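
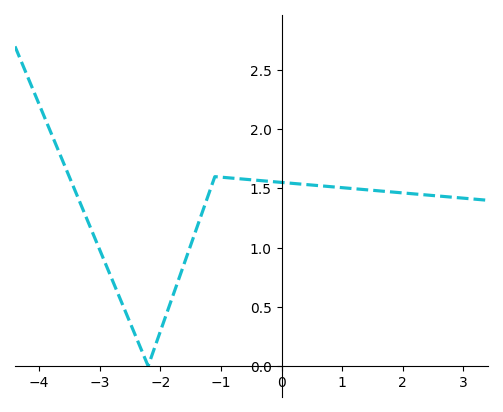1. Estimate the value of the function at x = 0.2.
1.54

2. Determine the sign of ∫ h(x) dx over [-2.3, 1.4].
positive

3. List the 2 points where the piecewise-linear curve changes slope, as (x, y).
(-2.2, 0); (-1.1, 1.6)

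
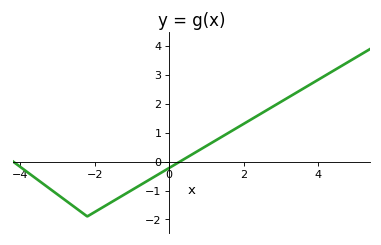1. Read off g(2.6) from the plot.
1.77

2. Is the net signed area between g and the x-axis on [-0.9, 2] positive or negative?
positive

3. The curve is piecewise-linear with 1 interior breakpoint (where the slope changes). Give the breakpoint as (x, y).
(-2.2, -1.9)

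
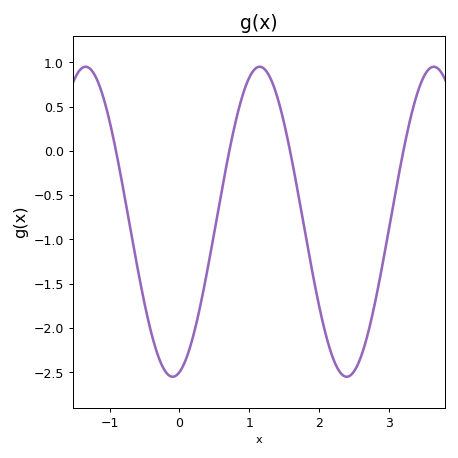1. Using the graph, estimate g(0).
-2.5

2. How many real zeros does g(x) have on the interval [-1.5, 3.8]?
4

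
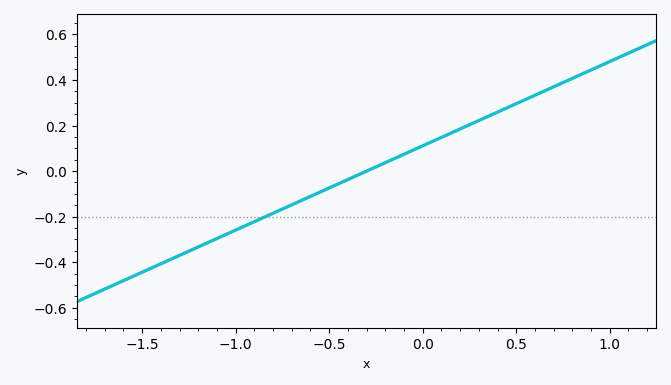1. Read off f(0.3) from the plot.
0.222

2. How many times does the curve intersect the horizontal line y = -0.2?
1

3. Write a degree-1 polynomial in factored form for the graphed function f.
y = 0.37(x + 0.3)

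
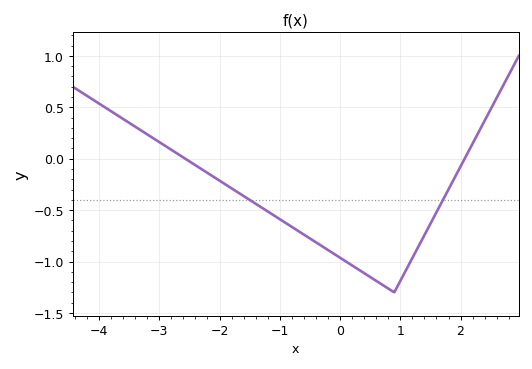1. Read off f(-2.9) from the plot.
0.1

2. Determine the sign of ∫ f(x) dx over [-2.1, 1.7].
negative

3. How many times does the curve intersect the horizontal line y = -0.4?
2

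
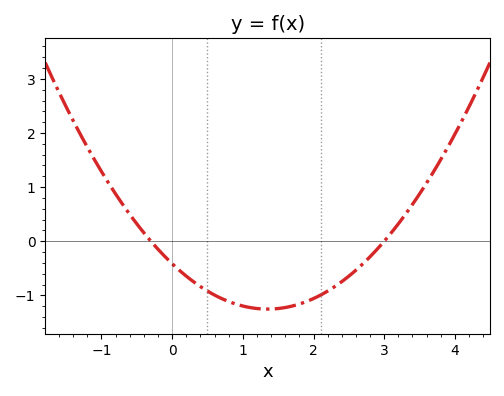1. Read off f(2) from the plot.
-1.06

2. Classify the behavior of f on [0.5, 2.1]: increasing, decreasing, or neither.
neither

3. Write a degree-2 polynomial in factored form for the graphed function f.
y = 0.46(x + 0.3)(x - 3)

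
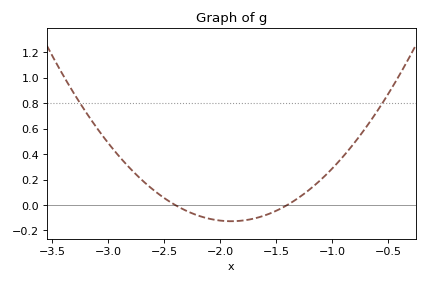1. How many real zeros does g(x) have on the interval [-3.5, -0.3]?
2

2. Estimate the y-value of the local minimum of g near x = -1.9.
-0.127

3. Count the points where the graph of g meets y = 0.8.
2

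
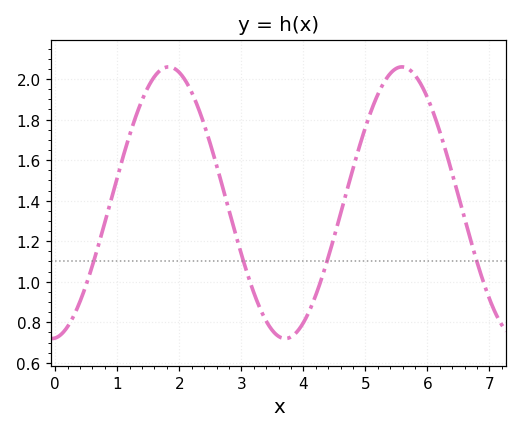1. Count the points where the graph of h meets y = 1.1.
4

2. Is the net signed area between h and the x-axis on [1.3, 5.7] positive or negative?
positive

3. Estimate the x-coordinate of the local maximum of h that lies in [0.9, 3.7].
1.8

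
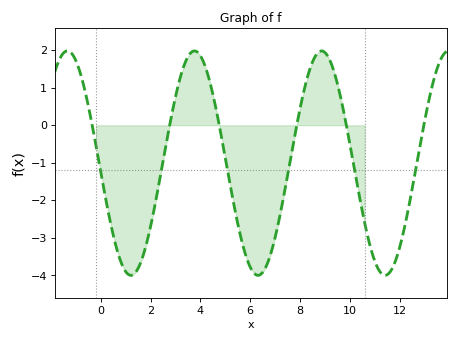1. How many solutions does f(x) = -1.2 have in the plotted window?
6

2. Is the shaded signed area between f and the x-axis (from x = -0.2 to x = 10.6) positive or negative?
negative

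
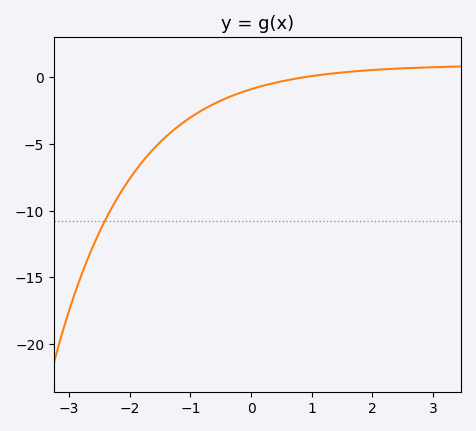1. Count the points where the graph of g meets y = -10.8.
1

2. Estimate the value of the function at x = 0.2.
-0.619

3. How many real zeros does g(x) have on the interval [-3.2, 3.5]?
1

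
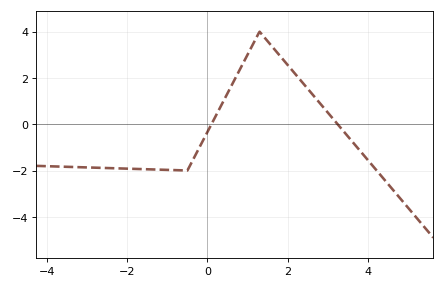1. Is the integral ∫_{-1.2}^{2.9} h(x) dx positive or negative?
positive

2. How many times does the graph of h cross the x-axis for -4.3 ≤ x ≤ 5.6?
2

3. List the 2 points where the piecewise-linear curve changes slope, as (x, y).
(-0.5, -2); (1.3, 4)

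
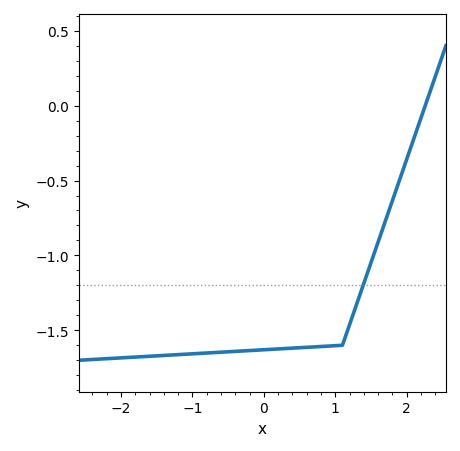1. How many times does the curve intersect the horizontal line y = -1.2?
1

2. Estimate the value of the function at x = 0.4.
-1.6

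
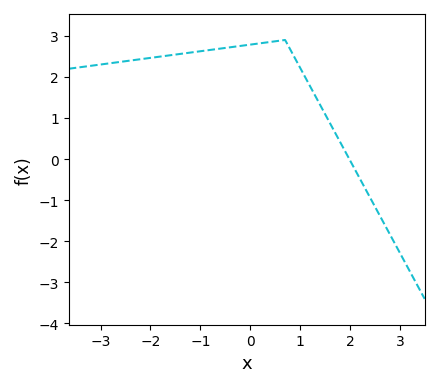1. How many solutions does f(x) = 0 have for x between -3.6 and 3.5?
1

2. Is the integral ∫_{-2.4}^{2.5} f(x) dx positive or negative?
positive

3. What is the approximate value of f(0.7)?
2.9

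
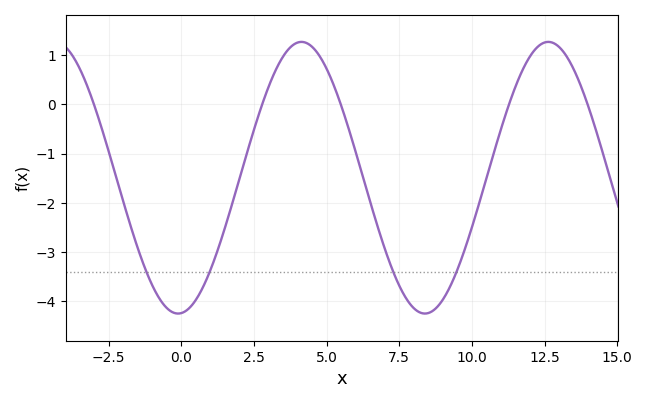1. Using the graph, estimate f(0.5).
-4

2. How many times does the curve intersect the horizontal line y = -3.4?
4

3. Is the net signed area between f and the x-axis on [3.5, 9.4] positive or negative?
negative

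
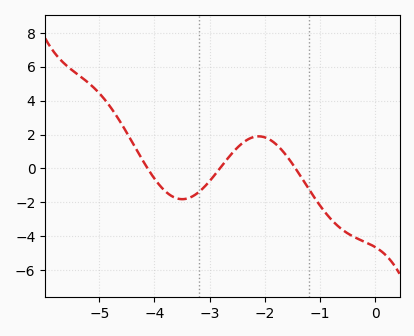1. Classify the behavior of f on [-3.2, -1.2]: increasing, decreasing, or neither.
neither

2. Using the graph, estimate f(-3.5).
-1.81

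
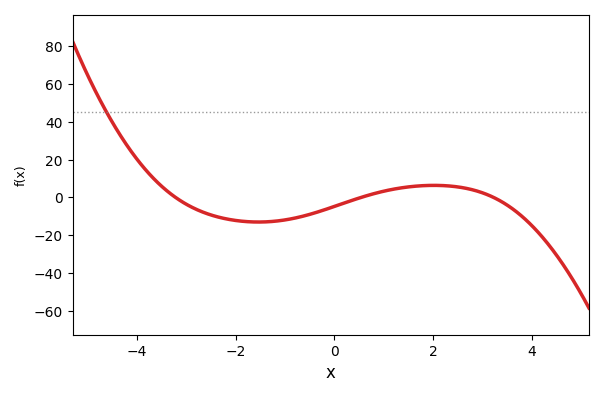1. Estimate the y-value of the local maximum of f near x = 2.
6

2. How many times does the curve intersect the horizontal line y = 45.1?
1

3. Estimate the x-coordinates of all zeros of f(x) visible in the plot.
-3.2, 0.6, 3.2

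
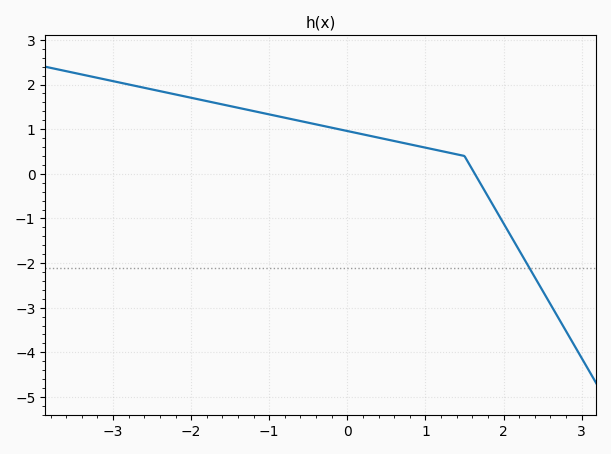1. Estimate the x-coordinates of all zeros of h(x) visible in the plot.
1.63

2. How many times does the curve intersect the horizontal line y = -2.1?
1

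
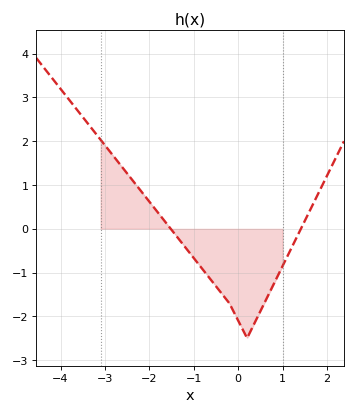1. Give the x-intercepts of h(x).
-1.52, 1.41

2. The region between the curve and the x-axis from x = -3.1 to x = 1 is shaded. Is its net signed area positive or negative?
negative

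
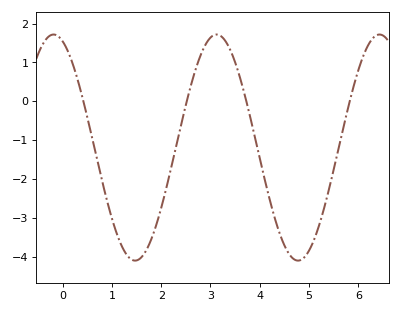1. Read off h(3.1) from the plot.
1.72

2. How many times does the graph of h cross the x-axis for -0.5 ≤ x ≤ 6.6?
4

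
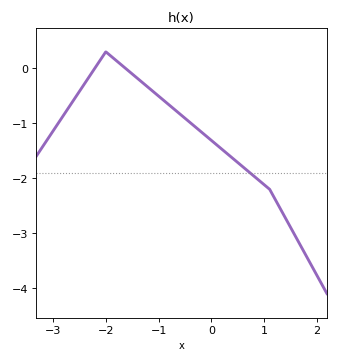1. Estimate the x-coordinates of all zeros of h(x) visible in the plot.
-2.2, -1.6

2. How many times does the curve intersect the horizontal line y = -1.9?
1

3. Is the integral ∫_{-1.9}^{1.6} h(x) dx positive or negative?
negative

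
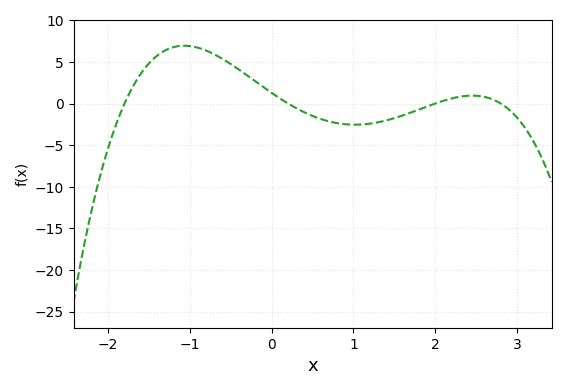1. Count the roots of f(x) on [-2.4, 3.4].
4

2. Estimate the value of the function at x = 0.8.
-2.36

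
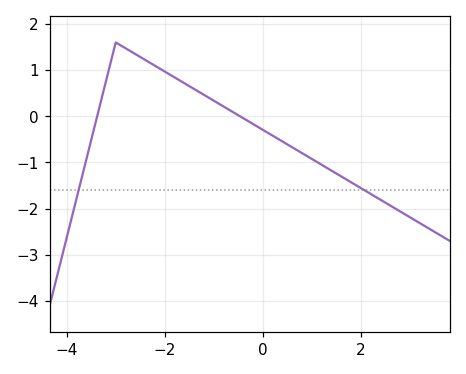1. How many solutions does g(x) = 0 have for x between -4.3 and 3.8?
2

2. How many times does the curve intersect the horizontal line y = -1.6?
2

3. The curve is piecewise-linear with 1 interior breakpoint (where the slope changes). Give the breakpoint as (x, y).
(-3, 1.6)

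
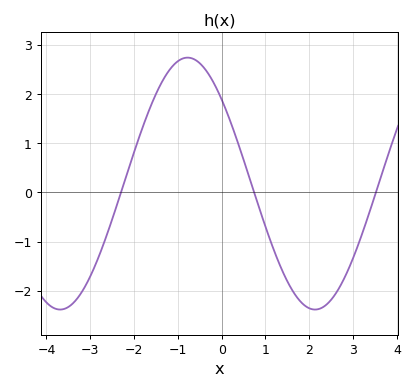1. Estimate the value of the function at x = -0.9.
2.7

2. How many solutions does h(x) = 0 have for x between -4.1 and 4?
3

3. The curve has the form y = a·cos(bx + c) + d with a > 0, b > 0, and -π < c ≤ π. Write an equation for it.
y = 2.56cos(1.1x + 0.84) + 0.18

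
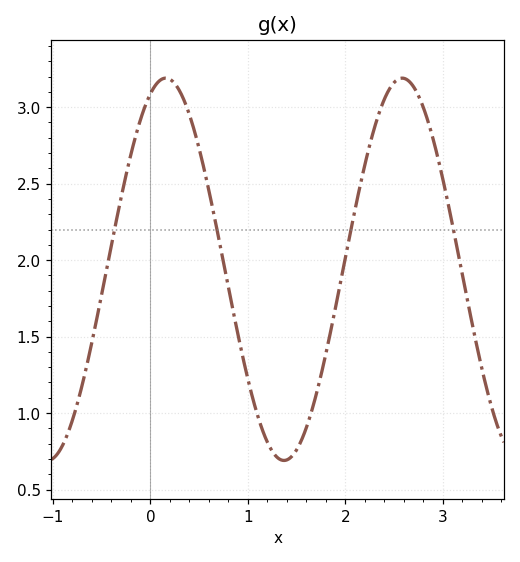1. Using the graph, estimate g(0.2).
3.2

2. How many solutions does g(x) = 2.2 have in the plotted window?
4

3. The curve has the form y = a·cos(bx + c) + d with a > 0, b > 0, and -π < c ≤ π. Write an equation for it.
y = 1.25cos(2.6x - 0.41) + 1.94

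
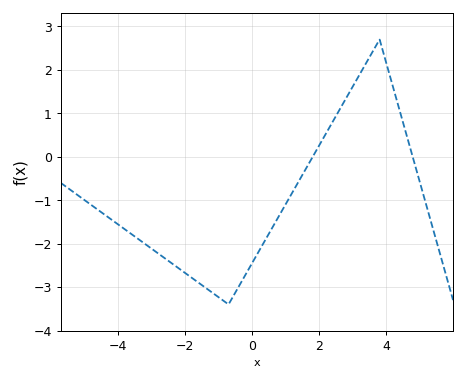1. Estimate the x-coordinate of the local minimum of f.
-0.699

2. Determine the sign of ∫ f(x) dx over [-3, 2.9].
negative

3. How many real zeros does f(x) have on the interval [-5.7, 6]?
2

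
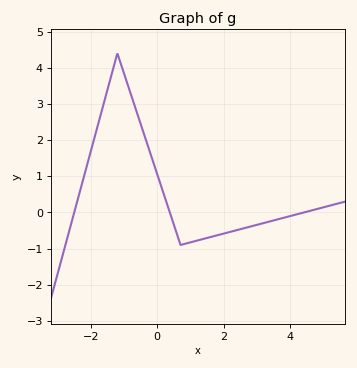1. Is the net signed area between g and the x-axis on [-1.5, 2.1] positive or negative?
positive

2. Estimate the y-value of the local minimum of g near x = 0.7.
-0.9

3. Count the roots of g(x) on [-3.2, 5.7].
3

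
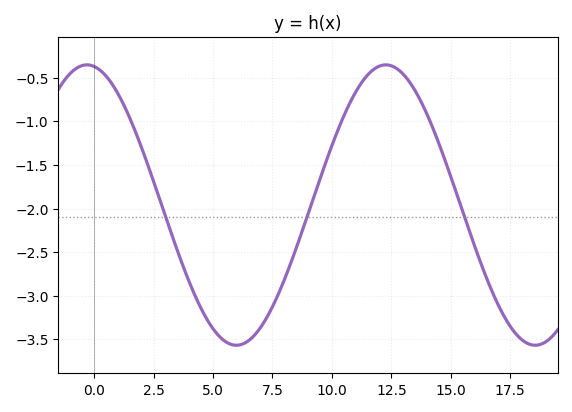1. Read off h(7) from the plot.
-3.37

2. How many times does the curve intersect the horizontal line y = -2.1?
3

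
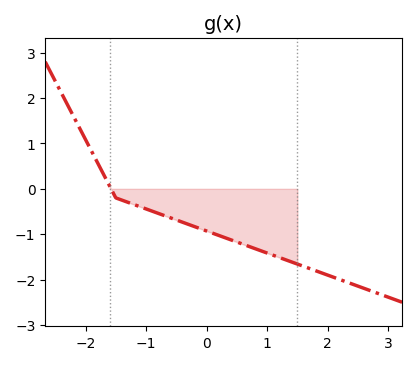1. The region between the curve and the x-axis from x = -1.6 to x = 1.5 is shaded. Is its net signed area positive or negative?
negative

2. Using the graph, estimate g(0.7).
-1.27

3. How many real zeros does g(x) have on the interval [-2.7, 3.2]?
1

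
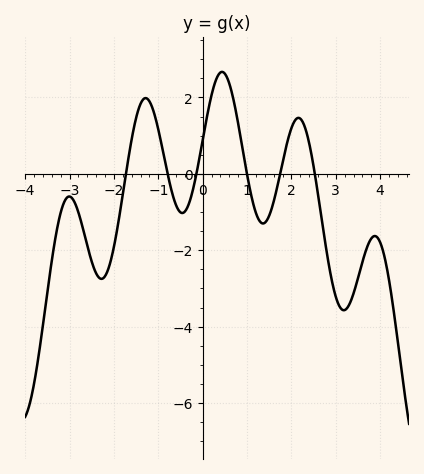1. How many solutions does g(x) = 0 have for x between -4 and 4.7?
6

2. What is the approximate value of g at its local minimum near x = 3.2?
-3.6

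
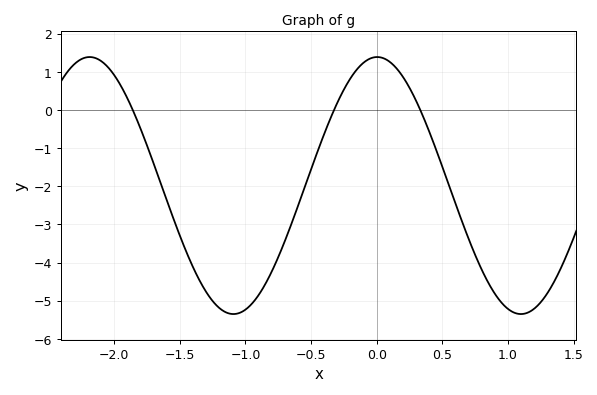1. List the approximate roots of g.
-1.9, -0.3, 0.3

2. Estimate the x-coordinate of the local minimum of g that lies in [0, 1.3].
1.1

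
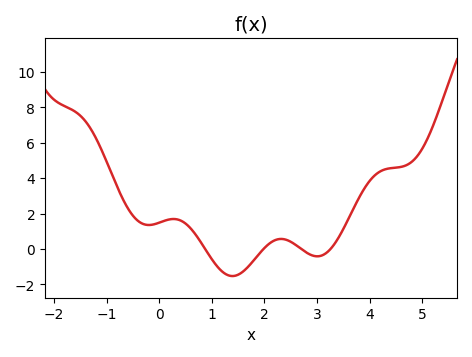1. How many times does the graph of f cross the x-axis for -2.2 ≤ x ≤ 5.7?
4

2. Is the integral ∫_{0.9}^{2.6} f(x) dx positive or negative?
negative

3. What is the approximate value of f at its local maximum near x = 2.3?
0.6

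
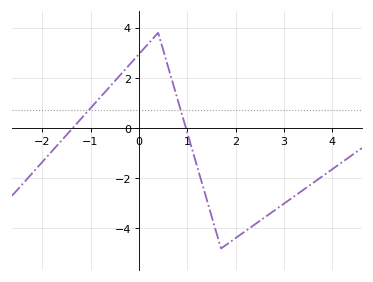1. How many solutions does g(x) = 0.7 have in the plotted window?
2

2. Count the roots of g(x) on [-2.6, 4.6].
2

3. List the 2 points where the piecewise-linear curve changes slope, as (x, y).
(0.4, 3.8); (1.7, -4.8)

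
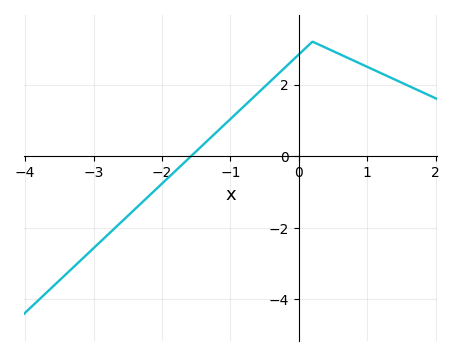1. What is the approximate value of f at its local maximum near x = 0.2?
3.2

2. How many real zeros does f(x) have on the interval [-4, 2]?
1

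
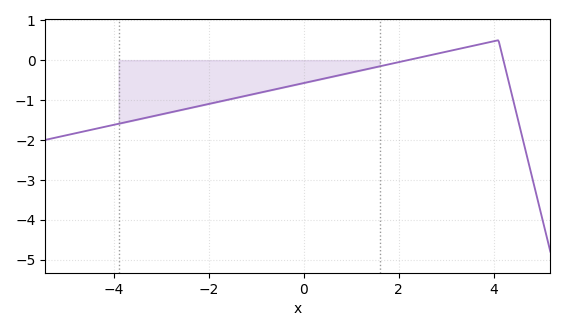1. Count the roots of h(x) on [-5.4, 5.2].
2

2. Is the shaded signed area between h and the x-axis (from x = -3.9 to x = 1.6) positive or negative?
negative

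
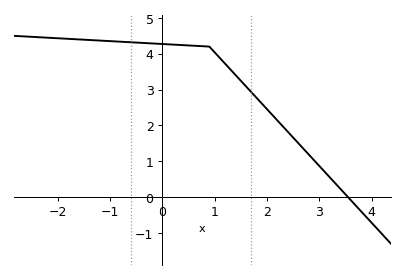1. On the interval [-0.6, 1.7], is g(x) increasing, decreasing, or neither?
decreasing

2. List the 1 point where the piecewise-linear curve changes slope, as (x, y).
(0.9, 4.2)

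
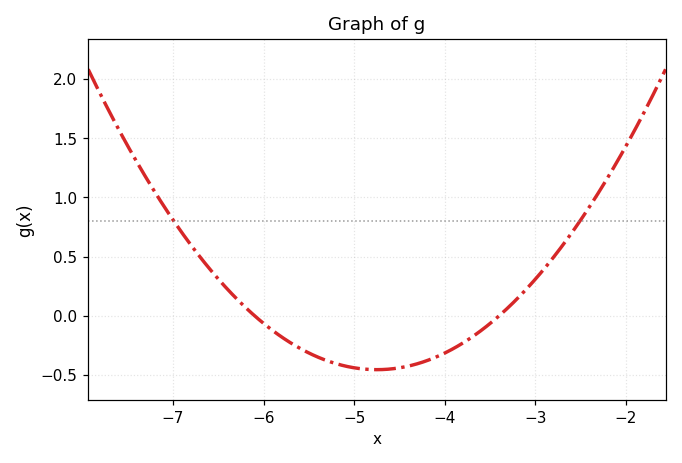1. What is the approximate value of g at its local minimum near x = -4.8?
-0.45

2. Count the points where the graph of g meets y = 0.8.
2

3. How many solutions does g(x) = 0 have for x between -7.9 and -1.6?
2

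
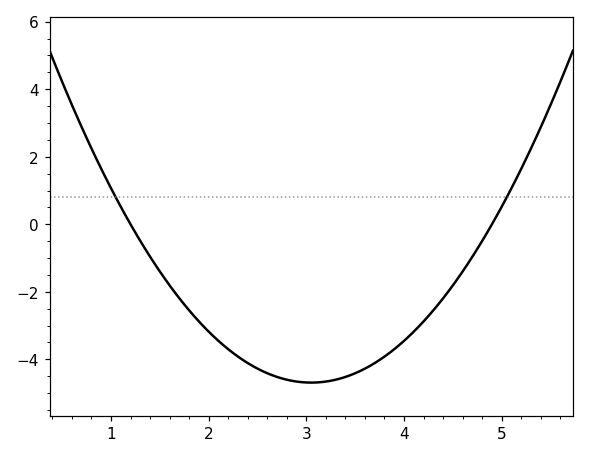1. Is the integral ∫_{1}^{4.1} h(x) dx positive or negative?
negative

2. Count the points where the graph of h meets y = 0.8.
2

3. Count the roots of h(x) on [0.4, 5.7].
2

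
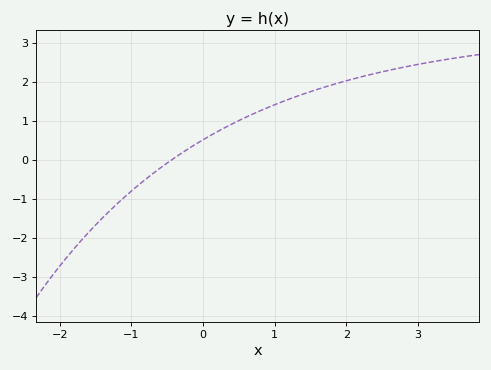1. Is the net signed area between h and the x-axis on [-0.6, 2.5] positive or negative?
positive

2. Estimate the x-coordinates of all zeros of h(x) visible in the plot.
-0.442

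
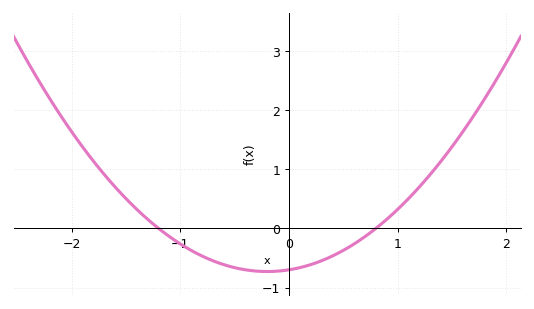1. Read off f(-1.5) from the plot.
0.504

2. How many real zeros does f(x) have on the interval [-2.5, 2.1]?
2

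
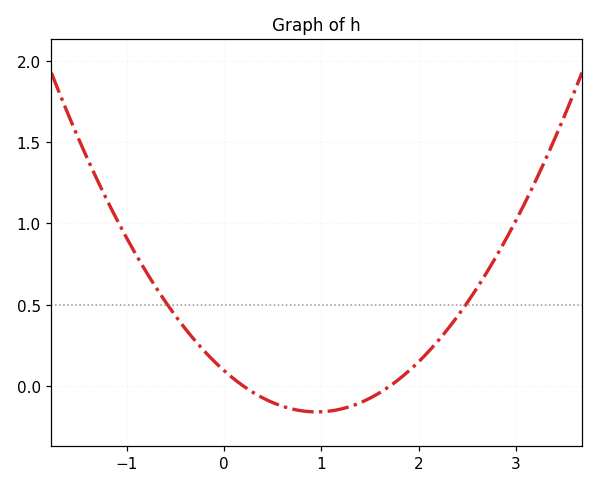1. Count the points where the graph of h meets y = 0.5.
2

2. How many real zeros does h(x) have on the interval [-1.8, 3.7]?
2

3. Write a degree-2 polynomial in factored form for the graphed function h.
y = 0.28(x - 0.2)(x - 1.7)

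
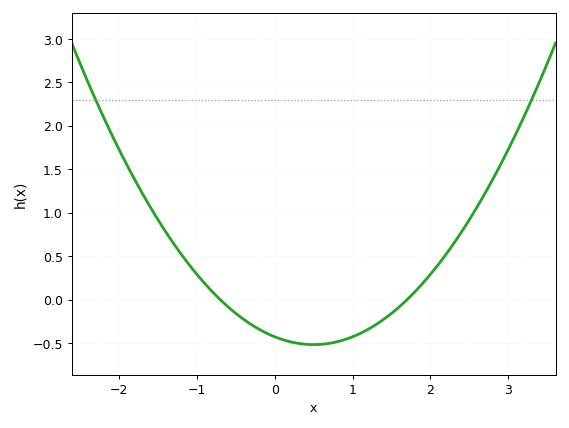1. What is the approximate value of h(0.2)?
-0.5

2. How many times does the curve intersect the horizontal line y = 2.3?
2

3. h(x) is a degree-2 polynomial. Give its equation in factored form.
y = 0.36(x + 0.7)(x - 1.7)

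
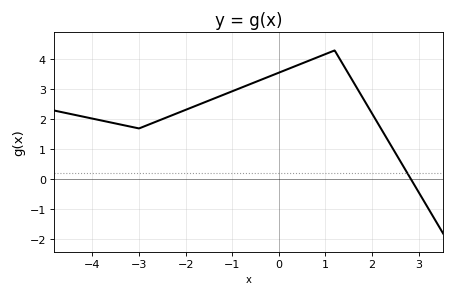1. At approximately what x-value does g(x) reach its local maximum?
1.2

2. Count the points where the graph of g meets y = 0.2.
1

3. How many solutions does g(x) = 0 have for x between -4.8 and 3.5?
1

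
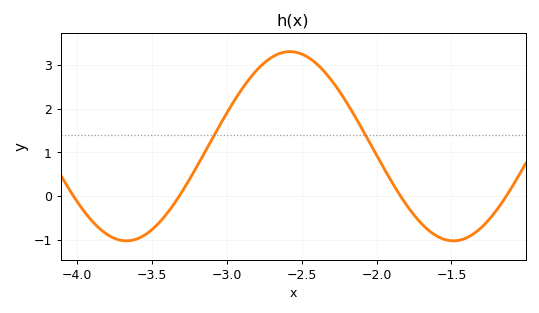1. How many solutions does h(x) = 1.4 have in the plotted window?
2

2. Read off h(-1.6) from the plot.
-0.907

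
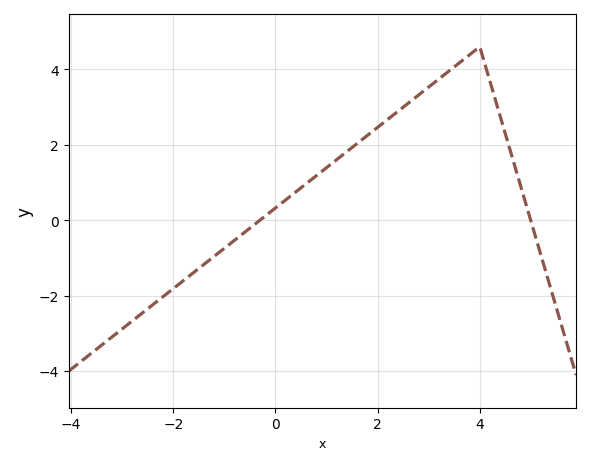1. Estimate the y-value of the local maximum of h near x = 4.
4.6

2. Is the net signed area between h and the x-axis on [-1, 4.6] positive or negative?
positive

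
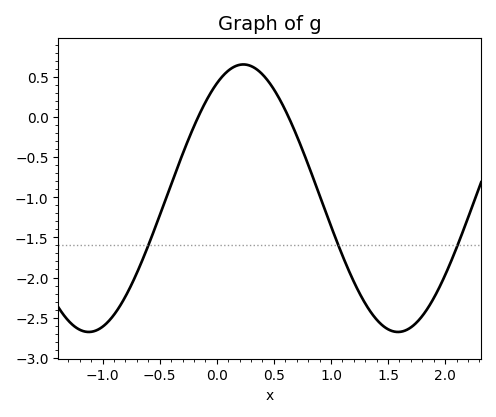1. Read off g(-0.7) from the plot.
-1.95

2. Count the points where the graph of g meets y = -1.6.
3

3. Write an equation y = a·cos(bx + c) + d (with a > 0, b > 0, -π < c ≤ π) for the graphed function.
y = 1.67cos(2.3x - 0.54) - 1.01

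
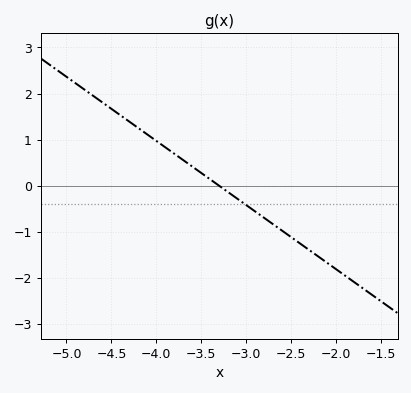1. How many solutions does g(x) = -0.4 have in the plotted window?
1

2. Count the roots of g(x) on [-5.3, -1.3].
1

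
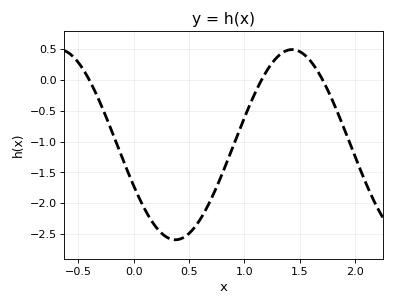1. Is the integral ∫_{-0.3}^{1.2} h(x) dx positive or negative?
negative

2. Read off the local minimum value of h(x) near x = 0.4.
-2.6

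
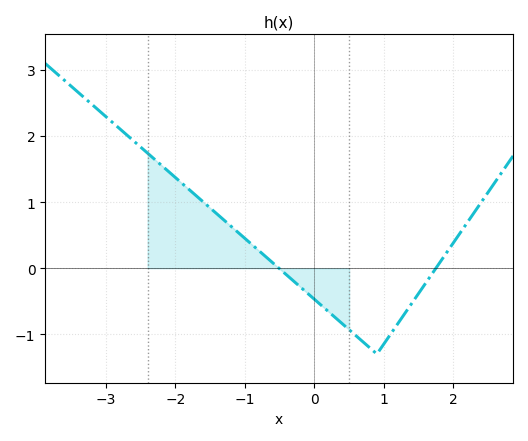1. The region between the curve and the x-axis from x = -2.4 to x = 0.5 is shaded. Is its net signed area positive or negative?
positive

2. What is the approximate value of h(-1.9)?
1.28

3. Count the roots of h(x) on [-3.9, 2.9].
2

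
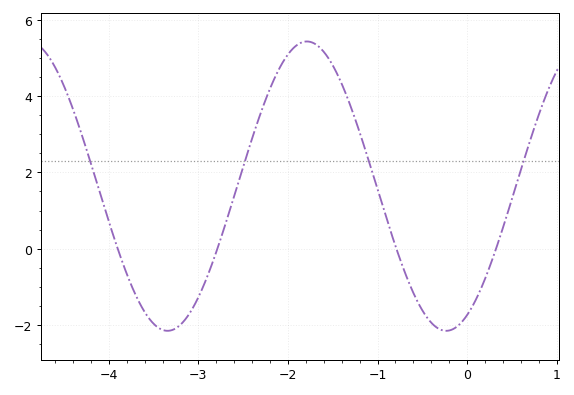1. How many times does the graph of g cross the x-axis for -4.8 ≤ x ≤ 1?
4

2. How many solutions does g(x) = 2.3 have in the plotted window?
4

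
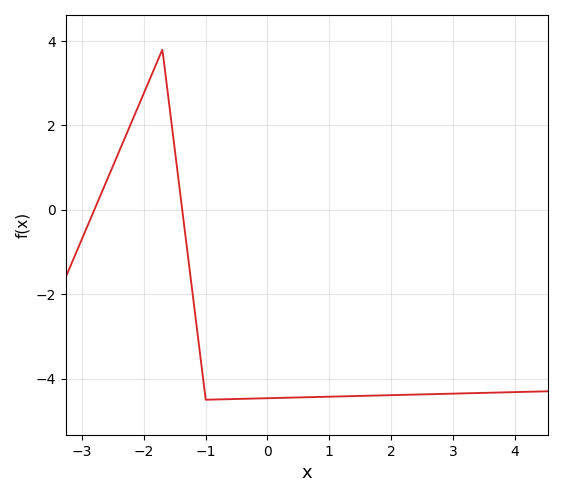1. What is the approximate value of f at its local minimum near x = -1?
-4.5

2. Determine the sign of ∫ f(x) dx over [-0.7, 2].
negative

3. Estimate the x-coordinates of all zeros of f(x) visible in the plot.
-2.8, -1.38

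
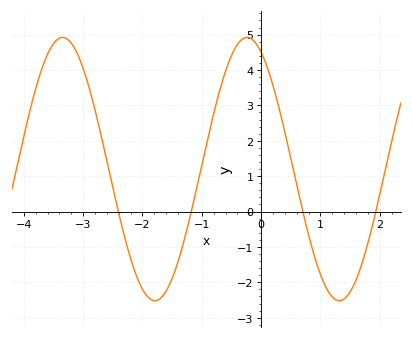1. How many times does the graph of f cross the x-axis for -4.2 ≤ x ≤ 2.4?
4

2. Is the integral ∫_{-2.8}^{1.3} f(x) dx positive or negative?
positive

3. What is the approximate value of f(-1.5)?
-1.9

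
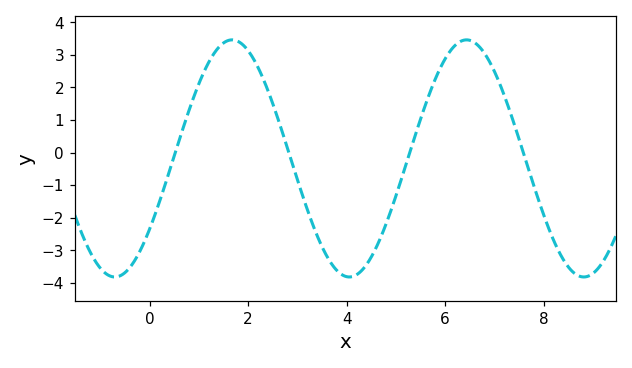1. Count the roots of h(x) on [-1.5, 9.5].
4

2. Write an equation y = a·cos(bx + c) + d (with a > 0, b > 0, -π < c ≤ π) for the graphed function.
y = 3.64cos(1.3x - 2.2) - 0.18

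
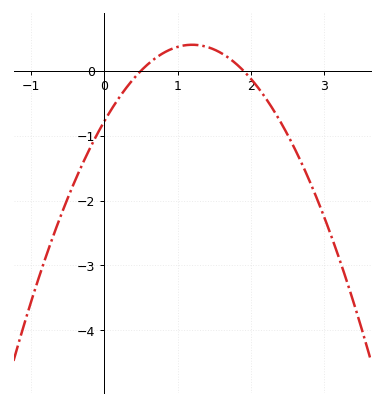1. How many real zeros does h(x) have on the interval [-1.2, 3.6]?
2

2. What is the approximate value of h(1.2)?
0.402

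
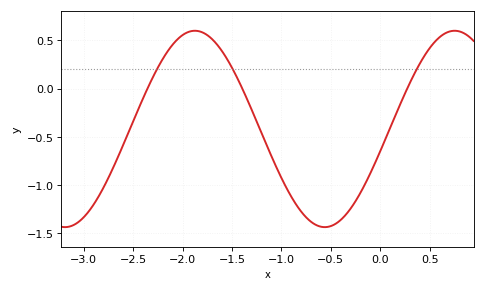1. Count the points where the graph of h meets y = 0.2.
3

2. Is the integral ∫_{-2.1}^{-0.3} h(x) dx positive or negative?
negative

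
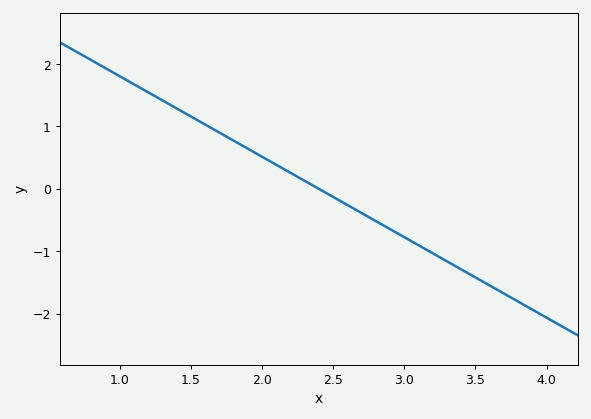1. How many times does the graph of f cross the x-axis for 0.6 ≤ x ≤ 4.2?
1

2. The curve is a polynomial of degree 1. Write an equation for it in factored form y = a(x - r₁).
y = -1.29(x - 2.4)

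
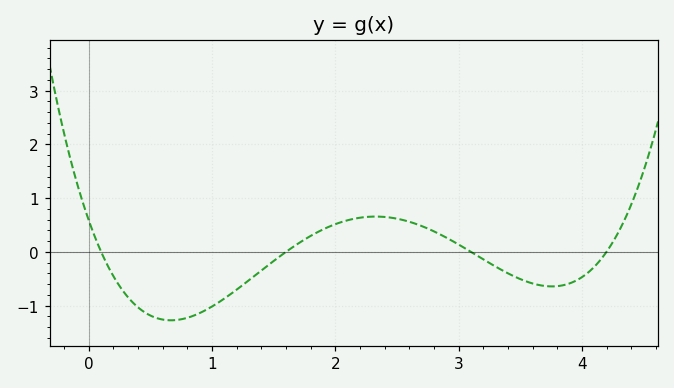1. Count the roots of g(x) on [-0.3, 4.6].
4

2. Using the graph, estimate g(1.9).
0.4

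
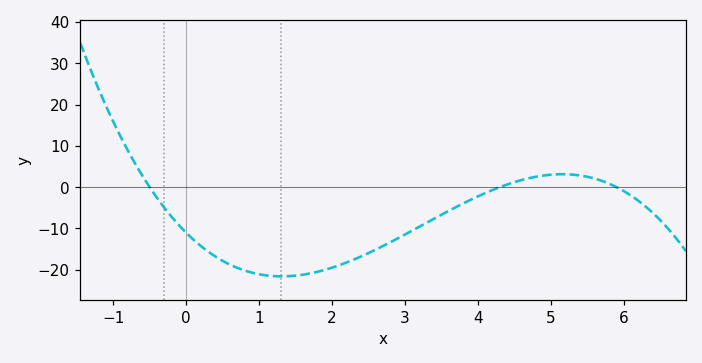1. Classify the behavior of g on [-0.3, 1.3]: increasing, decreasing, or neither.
decreasing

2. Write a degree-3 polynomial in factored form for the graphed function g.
y = -0.87(x + 0.5)(x - 4.3)(x - 5.9)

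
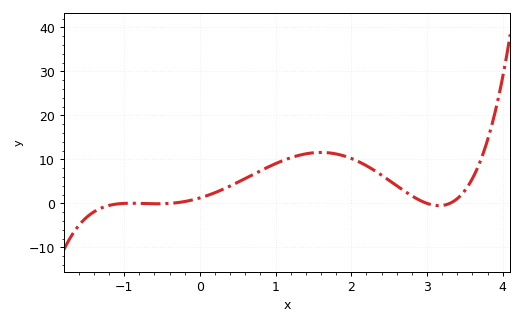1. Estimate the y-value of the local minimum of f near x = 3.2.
-1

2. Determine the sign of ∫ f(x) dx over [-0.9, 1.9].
positive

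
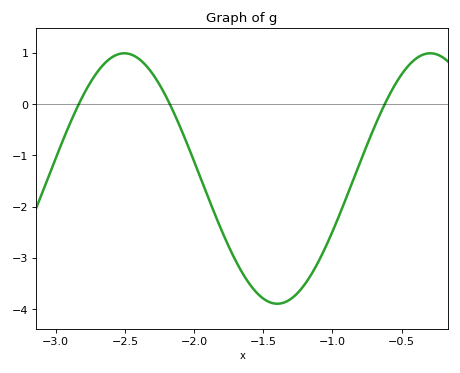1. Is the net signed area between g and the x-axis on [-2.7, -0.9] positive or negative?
negative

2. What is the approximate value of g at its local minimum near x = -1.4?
-3.9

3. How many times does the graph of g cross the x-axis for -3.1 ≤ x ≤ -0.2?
3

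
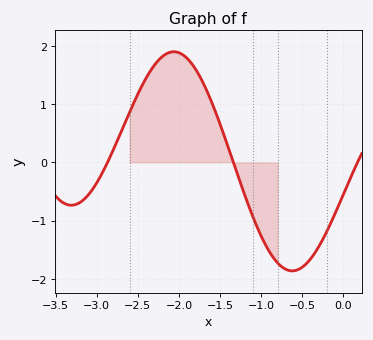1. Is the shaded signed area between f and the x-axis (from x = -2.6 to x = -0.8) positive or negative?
positive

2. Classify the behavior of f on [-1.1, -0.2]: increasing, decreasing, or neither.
neither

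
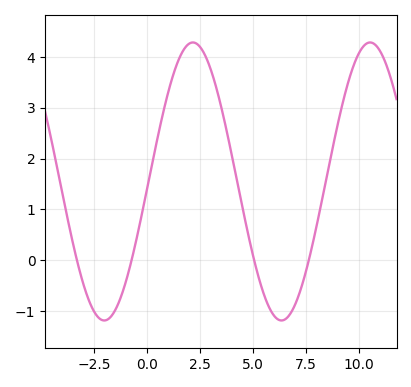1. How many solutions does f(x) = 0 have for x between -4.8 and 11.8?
4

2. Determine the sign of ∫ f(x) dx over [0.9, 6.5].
positive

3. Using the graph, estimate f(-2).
-1.18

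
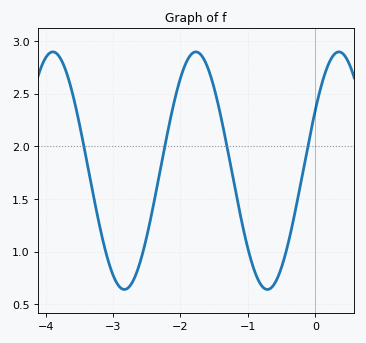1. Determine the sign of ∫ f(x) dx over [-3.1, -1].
positive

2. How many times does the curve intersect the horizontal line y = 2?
4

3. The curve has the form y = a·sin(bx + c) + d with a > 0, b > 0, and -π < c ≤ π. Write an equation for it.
y = 1.13sin(2.96x + 0.532) + 1.77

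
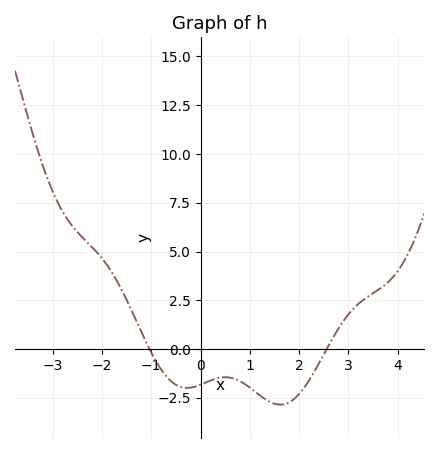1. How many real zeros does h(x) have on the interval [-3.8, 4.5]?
2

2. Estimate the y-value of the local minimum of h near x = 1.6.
-2.84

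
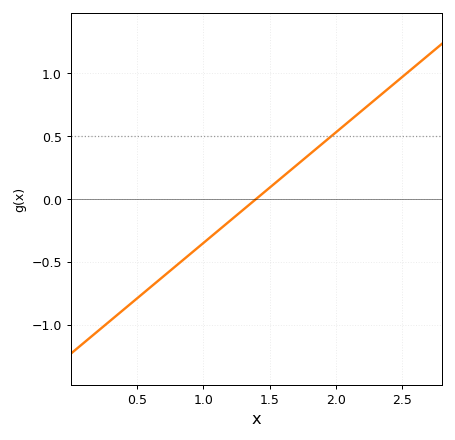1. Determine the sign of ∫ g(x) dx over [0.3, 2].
negative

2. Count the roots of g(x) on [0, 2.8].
1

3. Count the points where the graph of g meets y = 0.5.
1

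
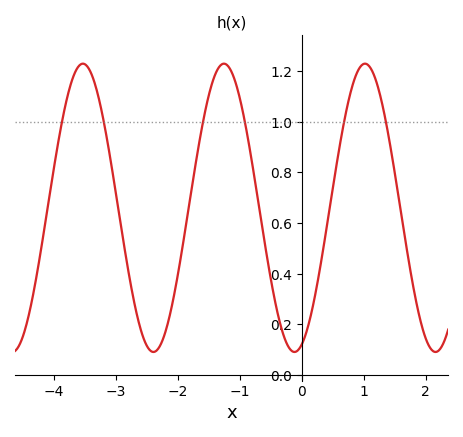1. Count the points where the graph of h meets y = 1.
6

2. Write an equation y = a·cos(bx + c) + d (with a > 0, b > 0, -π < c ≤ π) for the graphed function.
y = 0.57cos(2.76x - 2.82) + 0.66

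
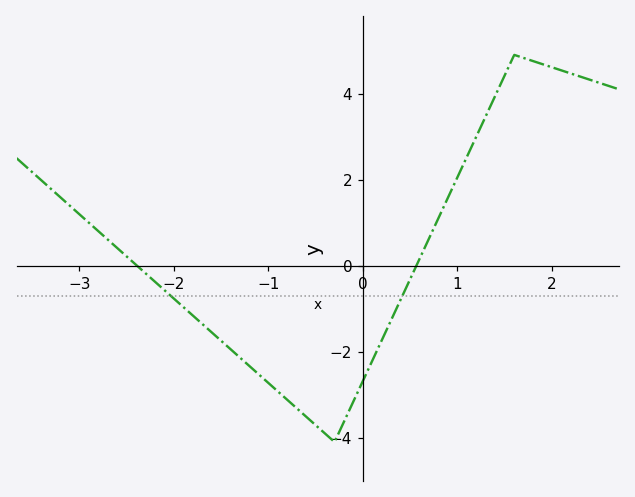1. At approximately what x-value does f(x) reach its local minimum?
-0.3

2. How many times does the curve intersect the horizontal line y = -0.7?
2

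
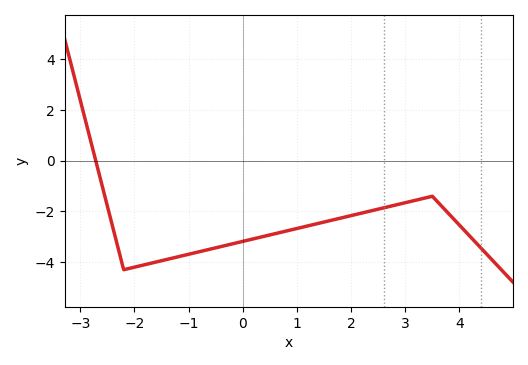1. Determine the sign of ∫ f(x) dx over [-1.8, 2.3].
negative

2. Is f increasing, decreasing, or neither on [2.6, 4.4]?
neither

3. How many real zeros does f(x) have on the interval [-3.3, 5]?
1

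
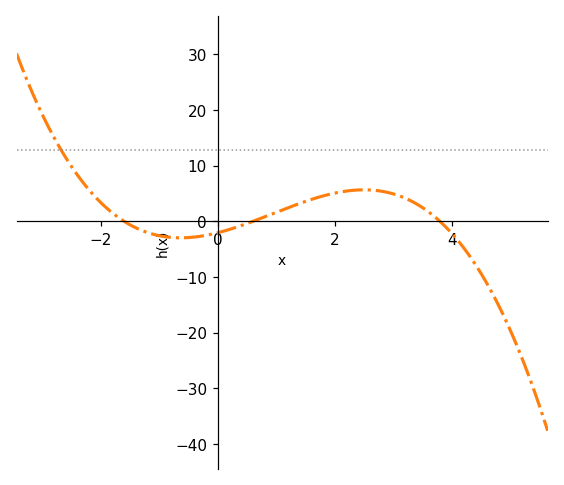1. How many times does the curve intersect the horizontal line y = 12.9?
1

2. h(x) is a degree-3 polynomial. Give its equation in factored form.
y = -0.56(x + 1.6)(x - 0.6)(x - 3.8)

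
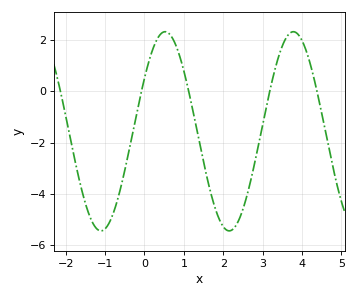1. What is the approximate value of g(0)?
0.501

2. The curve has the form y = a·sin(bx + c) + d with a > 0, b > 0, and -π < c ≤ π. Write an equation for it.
y = 3.88sin(1.93x + 0.56) - 1.56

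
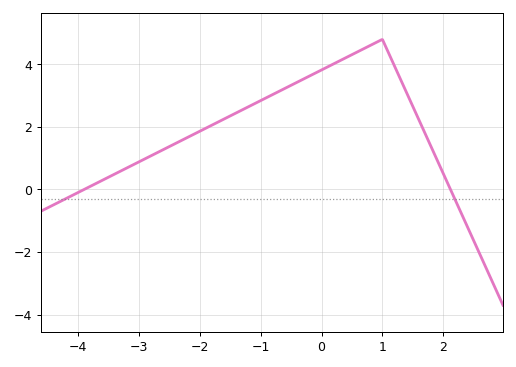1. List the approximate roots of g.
-3.9, 2.12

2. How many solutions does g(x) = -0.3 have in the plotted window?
2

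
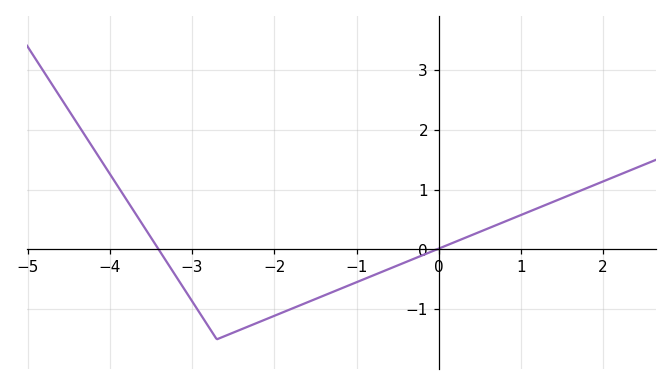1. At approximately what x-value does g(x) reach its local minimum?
-2.6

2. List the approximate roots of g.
-3.4, 0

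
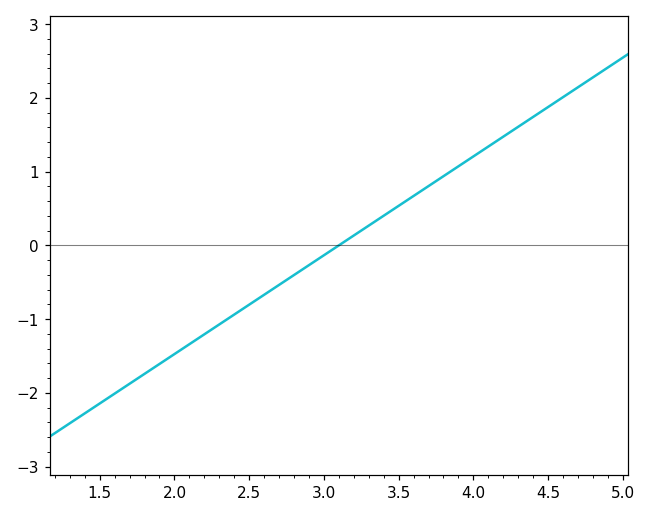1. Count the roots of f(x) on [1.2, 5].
1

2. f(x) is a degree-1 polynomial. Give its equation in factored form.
y = 1.34(x - 3.1)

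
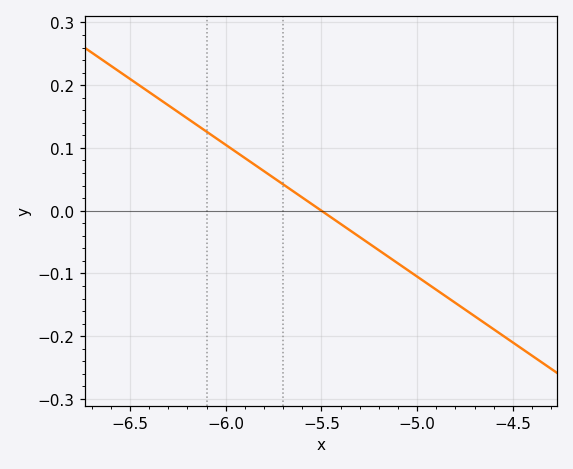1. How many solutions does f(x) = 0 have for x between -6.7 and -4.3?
1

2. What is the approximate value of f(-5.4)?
-0.021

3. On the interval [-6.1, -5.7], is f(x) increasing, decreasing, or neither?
decreasing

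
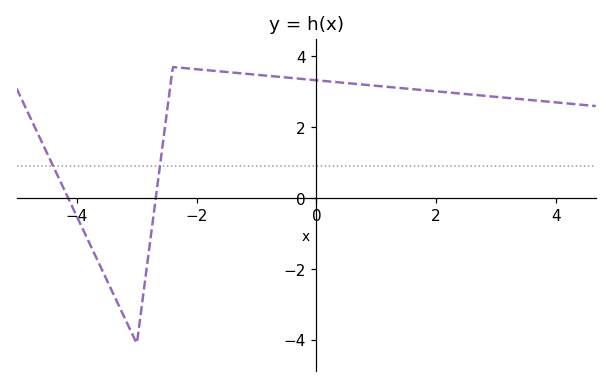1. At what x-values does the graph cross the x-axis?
-4.2, -2.6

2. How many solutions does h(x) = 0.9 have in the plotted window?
2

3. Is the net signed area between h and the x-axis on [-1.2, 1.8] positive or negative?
positive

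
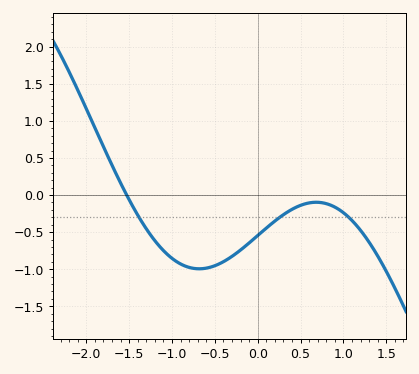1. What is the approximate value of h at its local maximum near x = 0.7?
-0.098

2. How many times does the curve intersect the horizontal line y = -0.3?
3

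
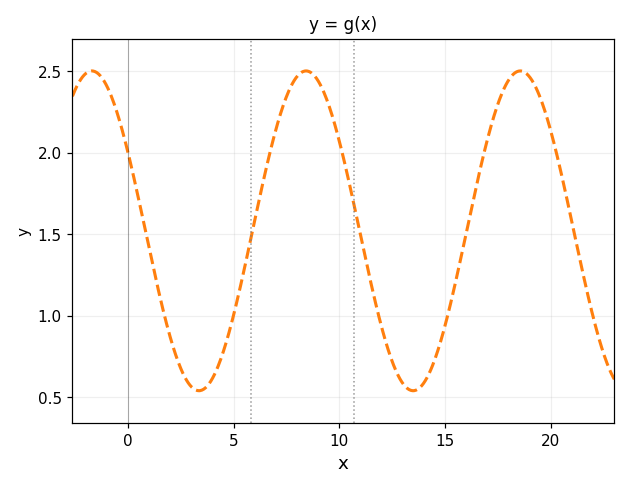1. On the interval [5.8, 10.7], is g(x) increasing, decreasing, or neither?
neither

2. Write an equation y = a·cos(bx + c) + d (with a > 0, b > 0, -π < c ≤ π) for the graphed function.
y = 0.98cos(0.62x + 1.06) + 1.52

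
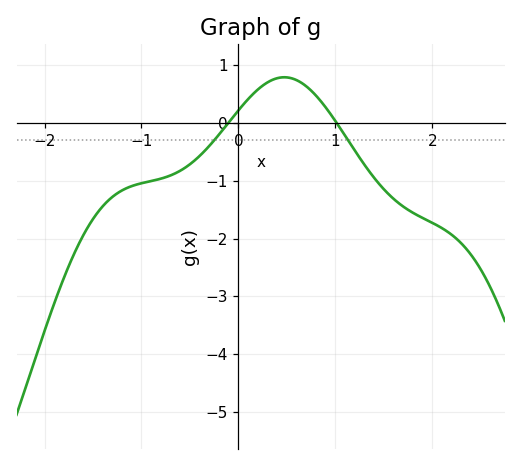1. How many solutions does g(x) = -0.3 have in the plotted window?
2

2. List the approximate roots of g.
-0.1, 1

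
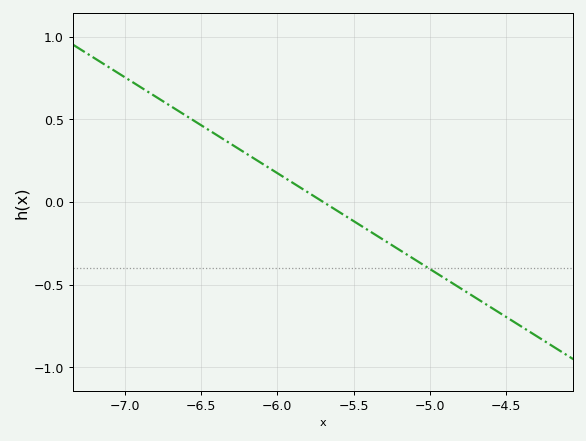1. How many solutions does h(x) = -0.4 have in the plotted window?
1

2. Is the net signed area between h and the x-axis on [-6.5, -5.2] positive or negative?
positive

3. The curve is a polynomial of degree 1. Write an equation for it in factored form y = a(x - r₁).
y = -0.58(x + 5.7)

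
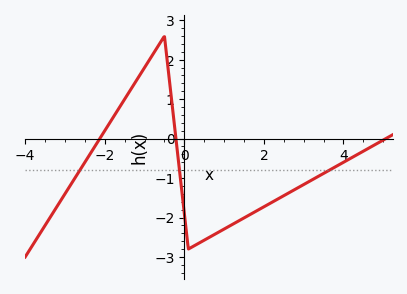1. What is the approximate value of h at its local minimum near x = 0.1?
-2.8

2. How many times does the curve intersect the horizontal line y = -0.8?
3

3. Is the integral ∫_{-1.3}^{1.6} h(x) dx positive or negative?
negative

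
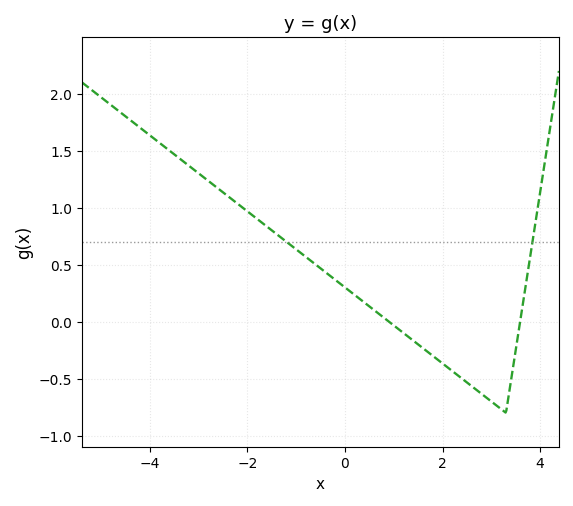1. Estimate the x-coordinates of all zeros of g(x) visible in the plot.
0.903, 3.59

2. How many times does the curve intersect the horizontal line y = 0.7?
2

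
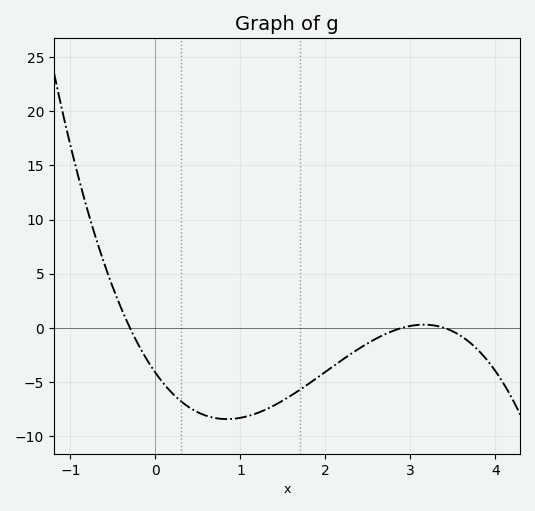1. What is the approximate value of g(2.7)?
-0.588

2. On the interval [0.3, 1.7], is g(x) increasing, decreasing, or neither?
neither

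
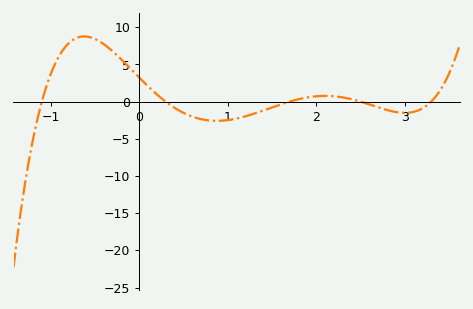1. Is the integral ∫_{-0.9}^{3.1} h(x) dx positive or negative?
positive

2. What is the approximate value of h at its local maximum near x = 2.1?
1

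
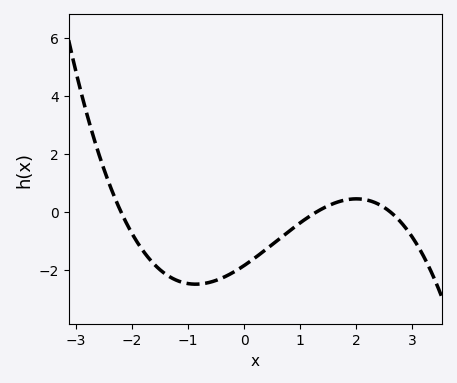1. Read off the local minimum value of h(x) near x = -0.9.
-2.5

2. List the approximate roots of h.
-2.2, 1.3, 2.6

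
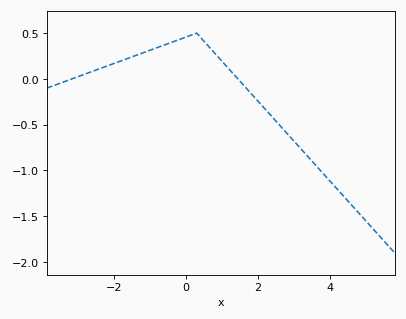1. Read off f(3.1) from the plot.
-0.7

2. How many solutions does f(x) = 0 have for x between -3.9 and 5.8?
2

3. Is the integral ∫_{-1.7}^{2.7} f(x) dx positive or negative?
positive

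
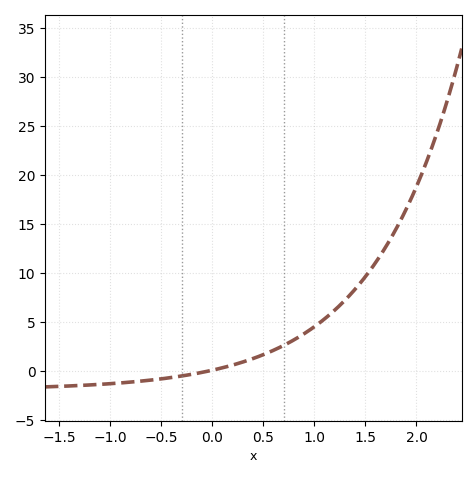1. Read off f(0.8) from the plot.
3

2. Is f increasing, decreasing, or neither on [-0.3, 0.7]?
increasing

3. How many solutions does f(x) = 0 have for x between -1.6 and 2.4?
1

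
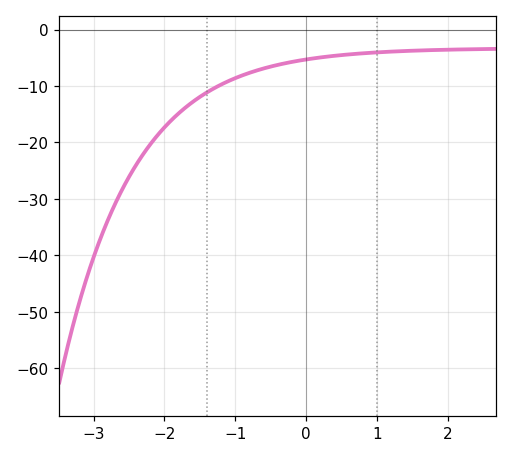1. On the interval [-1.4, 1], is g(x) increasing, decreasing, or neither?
increasing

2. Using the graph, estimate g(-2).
-17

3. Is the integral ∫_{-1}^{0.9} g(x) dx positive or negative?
negative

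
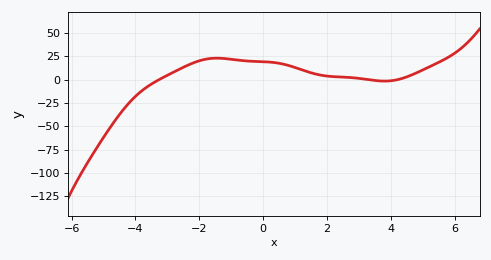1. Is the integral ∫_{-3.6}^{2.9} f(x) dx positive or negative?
positive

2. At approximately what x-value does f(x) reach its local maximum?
-1.45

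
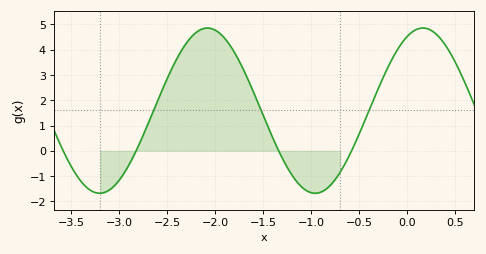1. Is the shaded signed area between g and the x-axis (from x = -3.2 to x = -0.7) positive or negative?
positive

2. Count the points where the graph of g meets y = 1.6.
3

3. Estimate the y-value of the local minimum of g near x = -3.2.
-1.7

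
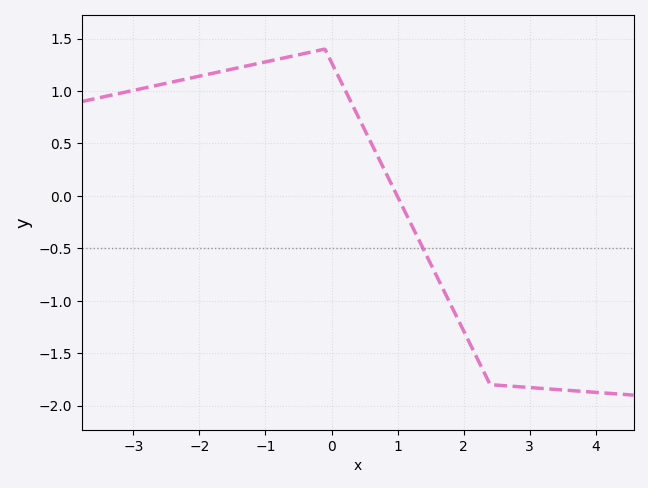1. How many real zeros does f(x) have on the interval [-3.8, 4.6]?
1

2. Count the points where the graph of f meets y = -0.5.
1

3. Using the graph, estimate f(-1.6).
1.2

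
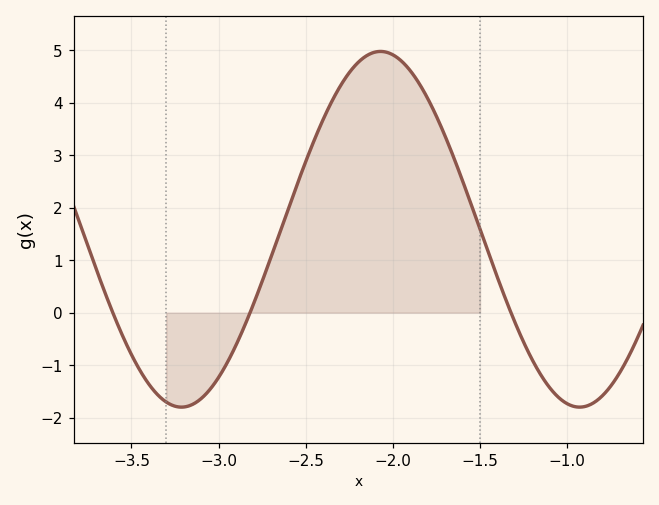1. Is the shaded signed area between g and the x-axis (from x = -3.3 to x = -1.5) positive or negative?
positive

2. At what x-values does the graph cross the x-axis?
-3.6, -2.8, -1.3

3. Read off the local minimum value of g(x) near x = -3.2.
-1.8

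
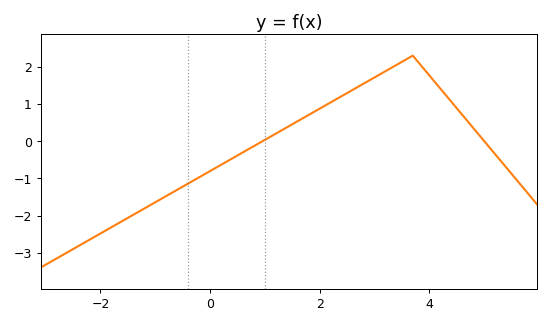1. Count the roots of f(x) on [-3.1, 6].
2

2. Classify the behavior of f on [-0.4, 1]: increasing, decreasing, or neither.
increasing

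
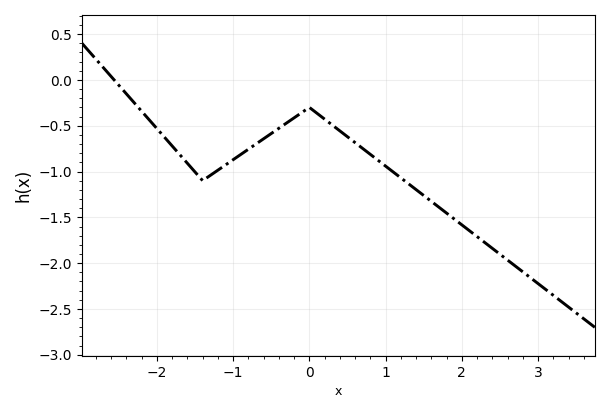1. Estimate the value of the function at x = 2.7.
-2.05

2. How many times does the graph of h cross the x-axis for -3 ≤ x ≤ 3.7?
1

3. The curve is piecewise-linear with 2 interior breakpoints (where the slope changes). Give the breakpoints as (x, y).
(-1.4, -1.1); (0, -0.3)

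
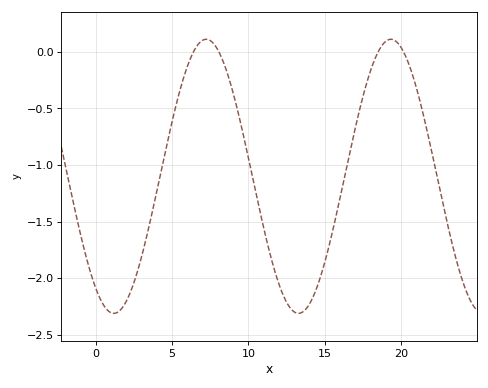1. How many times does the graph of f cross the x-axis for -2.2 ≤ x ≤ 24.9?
4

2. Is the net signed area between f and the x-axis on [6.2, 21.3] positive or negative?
negative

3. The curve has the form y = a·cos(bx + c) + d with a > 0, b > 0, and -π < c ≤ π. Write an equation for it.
y = 1.21cos(0.52x + 2.52) - 1.1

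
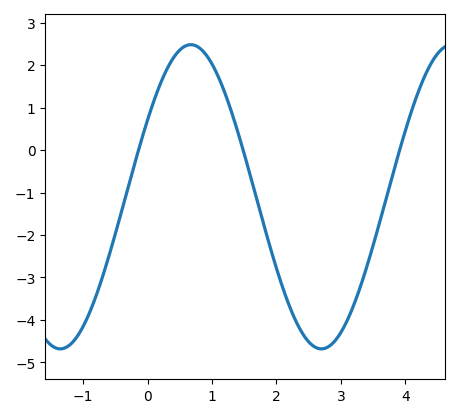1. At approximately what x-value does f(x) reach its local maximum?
0.671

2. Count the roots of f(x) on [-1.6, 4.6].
3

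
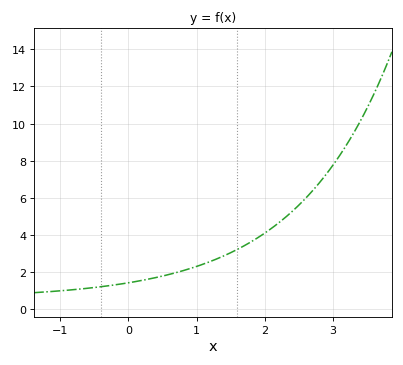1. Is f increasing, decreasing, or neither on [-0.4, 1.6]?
increasing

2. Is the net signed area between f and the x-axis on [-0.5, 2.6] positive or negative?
positive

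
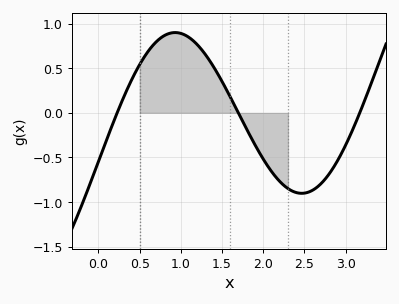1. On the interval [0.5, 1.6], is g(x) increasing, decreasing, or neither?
neither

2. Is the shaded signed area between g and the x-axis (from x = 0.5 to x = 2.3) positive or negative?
positive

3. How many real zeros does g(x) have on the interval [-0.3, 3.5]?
3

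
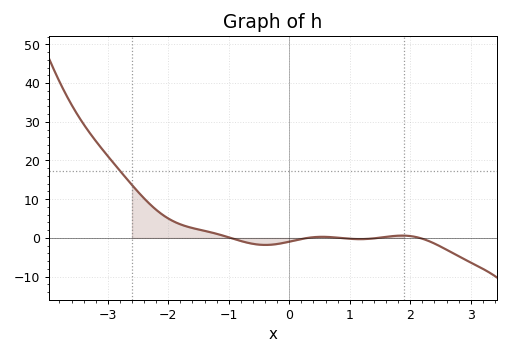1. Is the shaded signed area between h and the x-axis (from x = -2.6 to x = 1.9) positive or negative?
positive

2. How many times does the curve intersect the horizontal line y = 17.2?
1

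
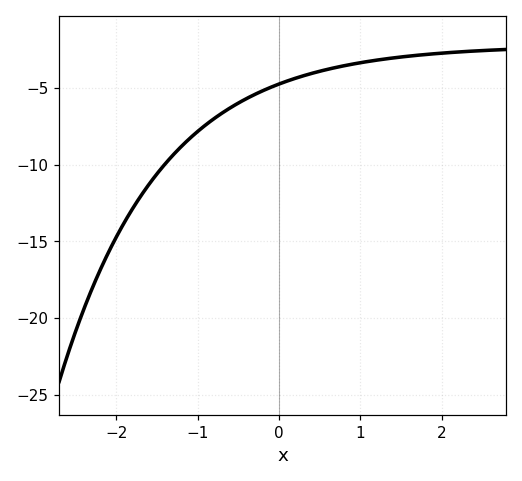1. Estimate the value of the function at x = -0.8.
-7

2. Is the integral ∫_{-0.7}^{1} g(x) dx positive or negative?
negative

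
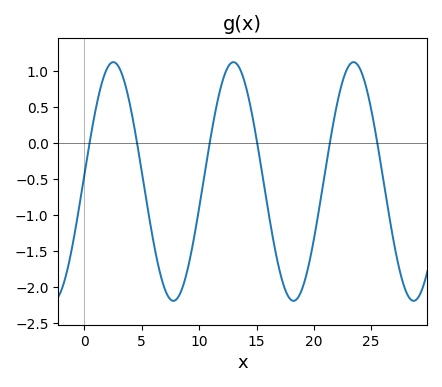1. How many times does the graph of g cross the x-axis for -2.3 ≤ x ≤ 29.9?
6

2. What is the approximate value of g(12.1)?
0.9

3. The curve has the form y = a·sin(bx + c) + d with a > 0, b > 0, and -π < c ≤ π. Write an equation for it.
y = 1.66sin(0.6x + 0.06) - 0.53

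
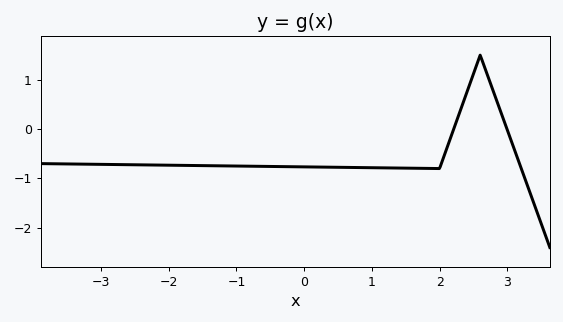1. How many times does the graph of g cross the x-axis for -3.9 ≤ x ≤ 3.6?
2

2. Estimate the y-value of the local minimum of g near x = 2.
-0.8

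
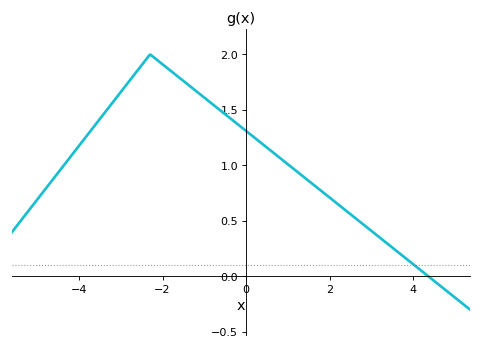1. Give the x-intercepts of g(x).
4.37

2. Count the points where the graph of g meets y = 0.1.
1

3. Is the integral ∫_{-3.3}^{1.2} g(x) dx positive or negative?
positive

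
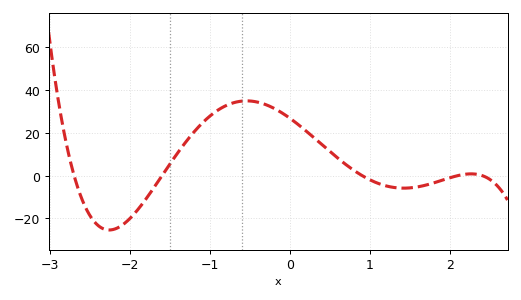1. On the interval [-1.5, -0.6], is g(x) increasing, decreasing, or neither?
increasing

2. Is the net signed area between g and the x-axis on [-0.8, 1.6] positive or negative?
positive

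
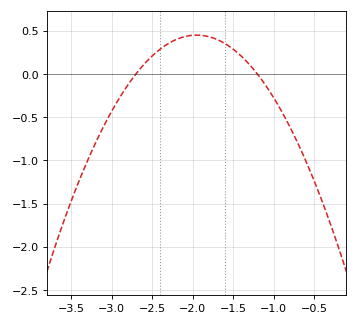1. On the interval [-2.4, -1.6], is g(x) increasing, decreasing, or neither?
neither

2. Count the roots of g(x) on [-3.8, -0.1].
2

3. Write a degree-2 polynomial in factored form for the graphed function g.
y = -0.8(x + 2.7)(x + 1.2)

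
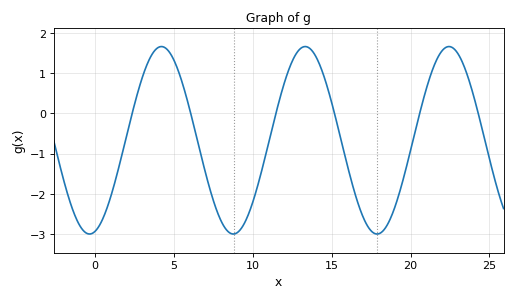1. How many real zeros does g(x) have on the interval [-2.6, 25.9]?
6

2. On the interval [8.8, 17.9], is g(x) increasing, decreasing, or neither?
neither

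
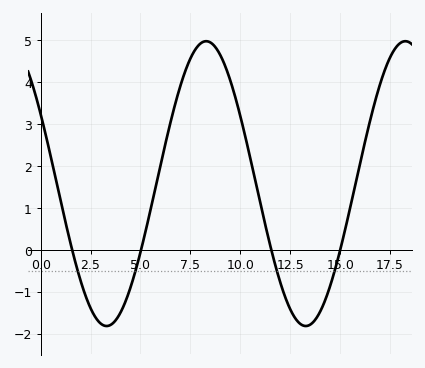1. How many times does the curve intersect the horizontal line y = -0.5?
4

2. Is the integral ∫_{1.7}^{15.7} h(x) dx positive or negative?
positive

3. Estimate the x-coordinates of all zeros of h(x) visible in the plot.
1.5, 5, 11.5, 15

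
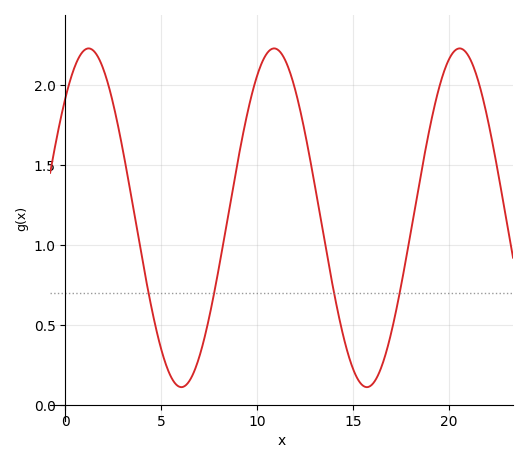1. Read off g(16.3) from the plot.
0.186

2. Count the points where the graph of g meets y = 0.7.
4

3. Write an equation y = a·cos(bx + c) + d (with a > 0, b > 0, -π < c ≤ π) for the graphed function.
y = 1.06cos(0.65x - 0.79) + 1.17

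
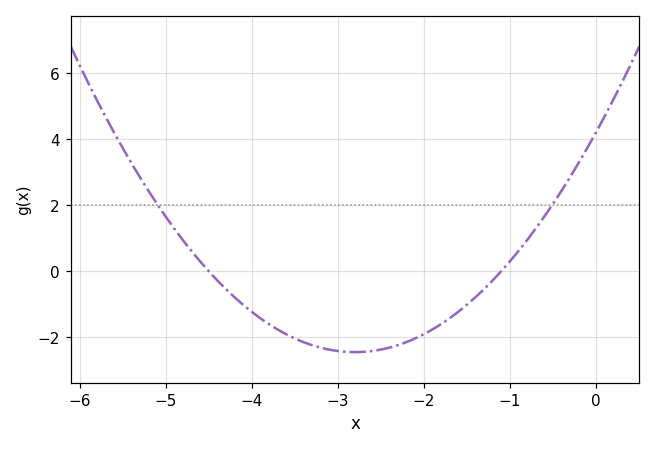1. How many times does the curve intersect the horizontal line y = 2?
2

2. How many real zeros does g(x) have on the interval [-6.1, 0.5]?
2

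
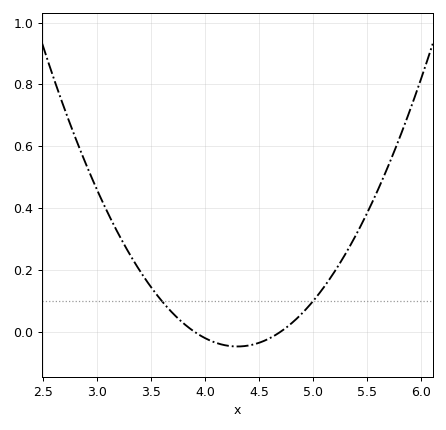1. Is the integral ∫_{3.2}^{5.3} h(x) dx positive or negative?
positive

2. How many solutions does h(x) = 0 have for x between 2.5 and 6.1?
2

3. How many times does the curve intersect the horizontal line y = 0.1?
2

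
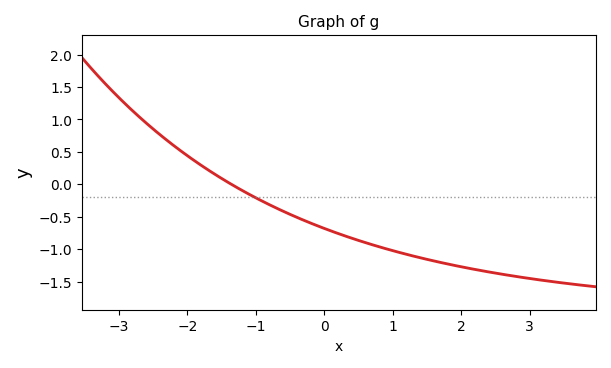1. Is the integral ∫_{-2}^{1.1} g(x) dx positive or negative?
negative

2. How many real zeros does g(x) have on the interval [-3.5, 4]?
1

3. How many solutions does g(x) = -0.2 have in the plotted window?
1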